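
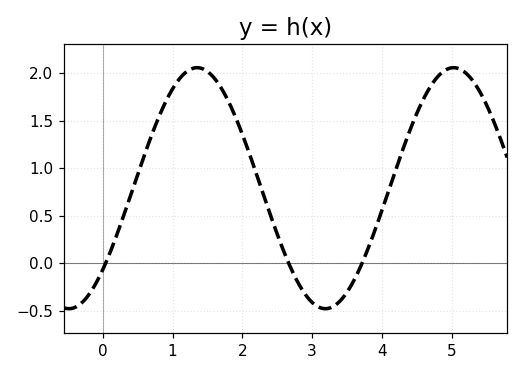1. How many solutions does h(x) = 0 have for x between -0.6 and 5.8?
3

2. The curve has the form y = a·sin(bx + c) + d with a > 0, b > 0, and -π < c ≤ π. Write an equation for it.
y = 1.27sin(1.7x - 0.74) + 0.79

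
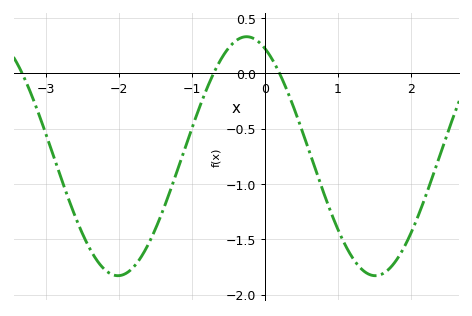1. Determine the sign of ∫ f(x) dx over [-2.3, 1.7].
negative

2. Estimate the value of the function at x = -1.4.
-1.24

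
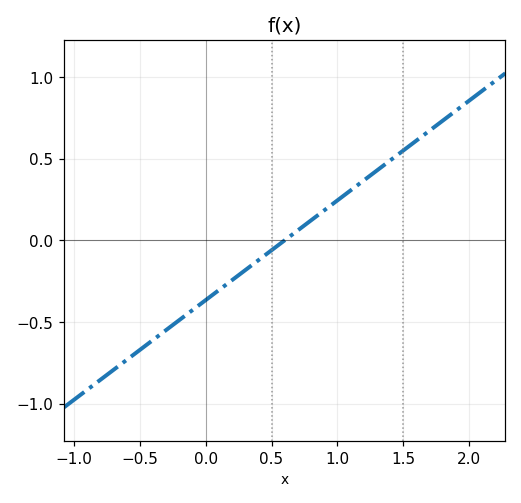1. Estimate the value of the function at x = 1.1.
0.305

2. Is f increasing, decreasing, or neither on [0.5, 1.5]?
increasing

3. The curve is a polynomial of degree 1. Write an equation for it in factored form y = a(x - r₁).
y = 0.61(x - 0.6)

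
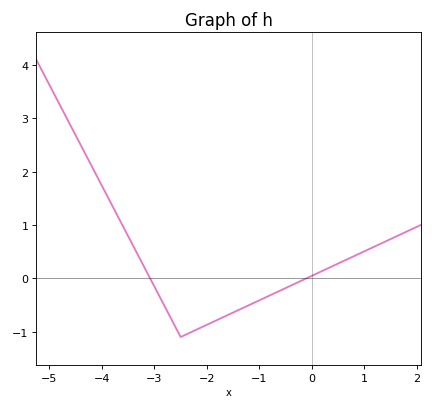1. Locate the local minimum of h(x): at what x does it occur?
-2.5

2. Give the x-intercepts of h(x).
-3.08, -0.104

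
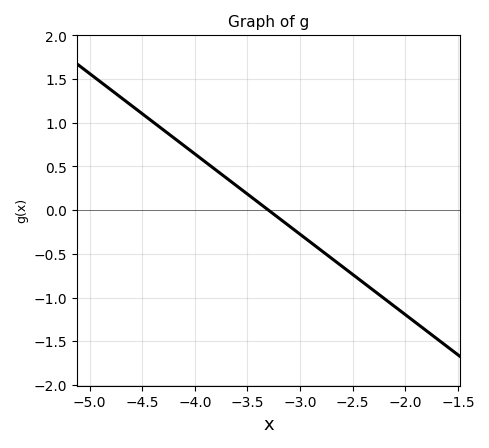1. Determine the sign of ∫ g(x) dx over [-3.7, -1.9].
negative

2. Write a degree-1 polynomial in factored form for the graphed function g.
y = -0.92(x + 3.3)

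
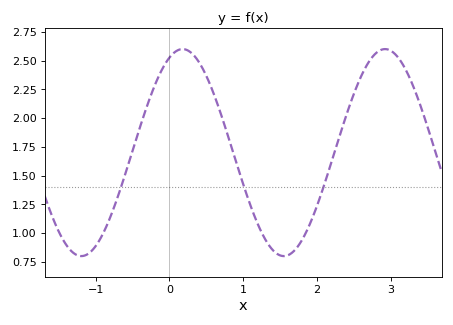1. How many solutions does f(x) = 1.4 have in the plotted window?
3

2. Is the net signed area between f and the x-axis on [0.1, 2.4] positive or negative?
positive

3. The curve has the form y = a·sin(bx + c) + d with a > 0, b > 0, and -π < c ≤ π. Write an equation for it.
y = 0.9sin(2.3x + 1.2) + 1.7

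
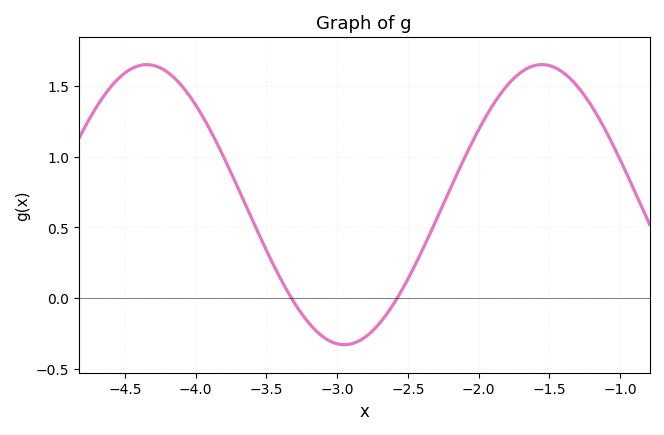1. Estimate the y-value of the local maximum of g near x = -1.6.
1.65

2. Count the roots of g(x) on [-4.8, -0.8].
2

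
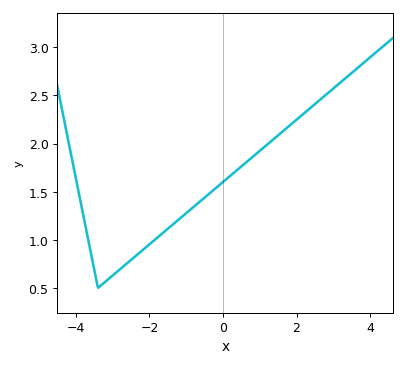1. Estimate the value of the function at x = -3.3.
0.55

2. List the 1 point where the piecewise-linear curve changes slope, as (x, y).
(-3.4, 0.5)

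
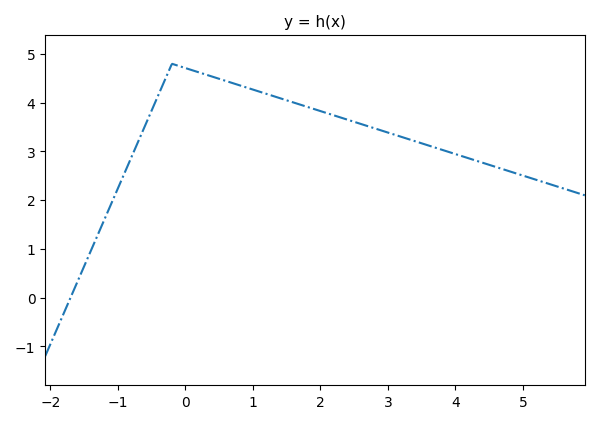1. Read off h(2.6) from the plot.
3.56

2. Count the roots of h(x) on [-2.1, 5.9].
1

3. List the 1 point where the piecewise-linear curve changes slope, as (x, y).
(-0.2, 4.8)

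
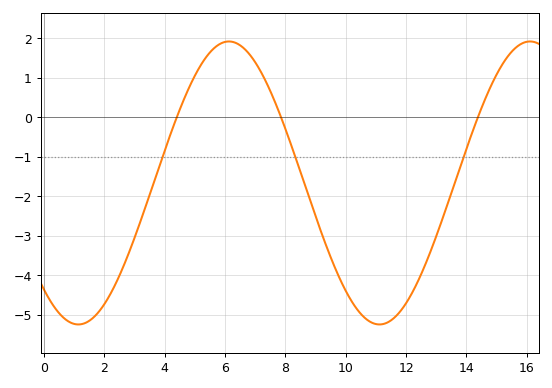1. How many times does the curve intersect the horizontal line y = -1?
3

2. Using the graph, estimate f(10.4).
-4.88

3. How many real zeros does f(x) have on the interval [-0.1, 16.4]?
3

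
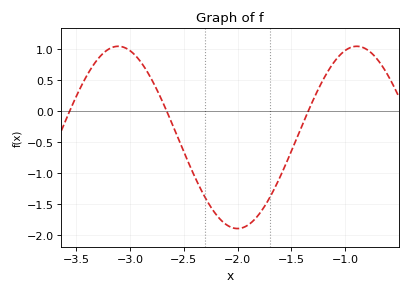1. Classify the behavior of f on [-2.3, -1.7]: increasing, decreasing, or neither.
neither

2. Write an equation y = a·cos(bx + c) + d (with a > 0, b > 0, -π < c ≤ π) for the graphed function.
y = 1.47cos(2.83x + 2.52) - 0.42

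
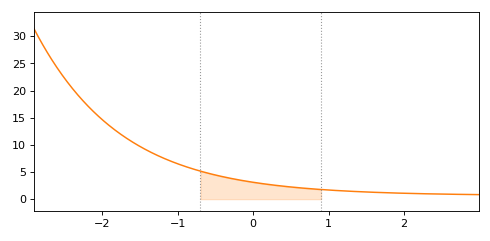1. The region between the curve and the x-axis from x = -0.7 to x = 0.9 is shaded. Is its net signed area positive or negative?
positive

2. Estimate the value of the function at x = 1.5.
1.33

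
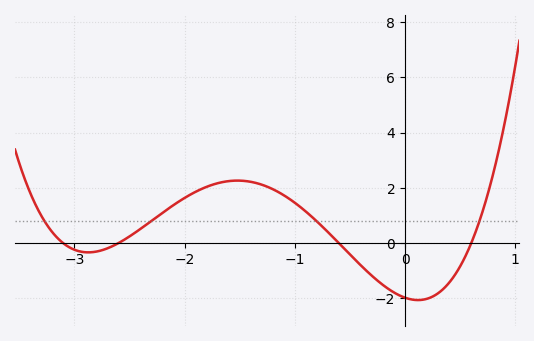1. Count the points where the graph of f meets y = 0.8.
4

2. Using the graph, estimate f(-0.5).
-0.4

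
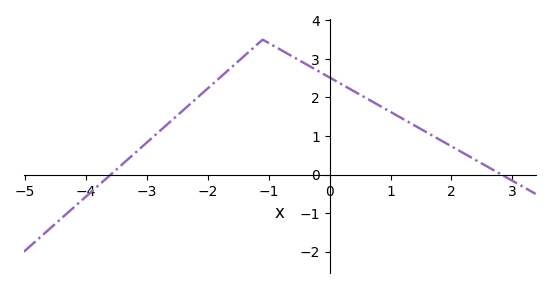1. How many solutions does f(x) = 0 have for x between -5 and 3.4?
2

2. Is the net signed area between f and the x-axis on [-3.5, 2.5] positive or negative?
positive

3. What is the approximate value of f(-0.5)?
2.96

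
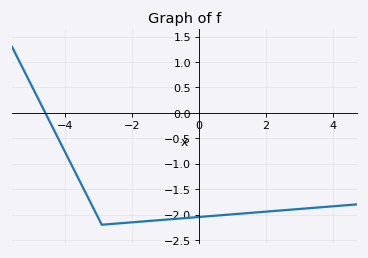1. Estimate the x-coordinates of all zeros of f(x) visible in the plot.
-4.6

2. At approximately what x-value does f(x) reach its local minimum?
-2.8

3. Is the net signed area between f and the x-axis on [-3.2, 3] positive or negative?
negative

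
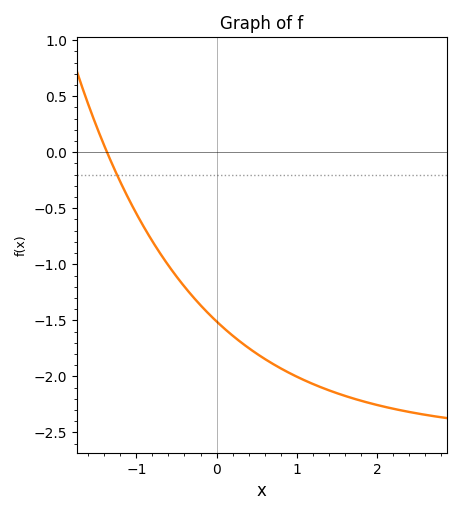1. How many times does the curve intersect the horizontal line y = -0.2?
1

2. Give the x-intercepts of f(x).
-1.4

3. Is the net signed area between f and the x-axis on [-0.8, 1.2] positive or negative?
negative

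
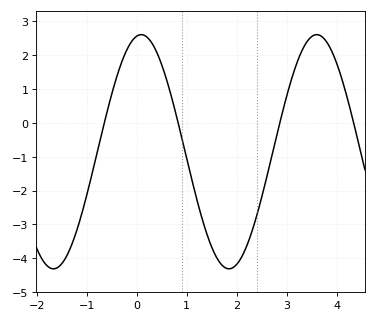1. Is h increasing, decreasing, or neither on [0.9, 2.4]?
neither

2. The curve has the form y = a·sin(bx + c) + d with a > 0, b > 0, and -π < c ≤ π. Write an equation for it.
y = 3.46sin(1.8x + 1.4) - 0.85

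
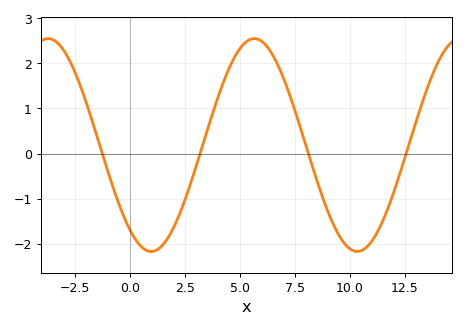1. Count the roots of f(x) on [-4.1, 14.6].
4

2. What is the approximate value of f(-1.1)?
-0.2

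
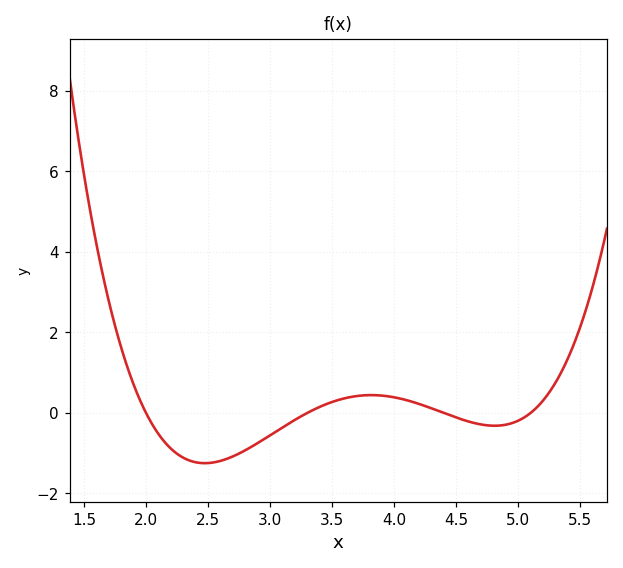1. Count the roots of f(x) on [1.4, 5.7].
4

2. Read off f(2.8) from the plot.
-1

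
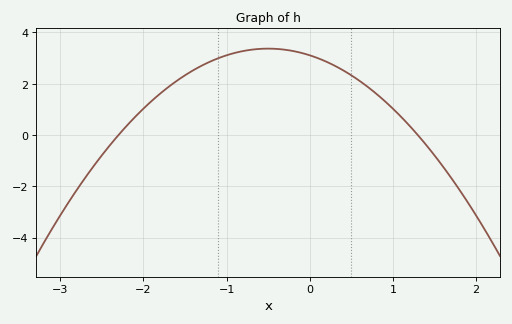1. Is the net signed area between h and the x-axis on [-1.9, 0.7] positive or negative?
positive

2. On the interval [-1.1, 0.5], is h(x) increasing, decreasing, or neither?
neither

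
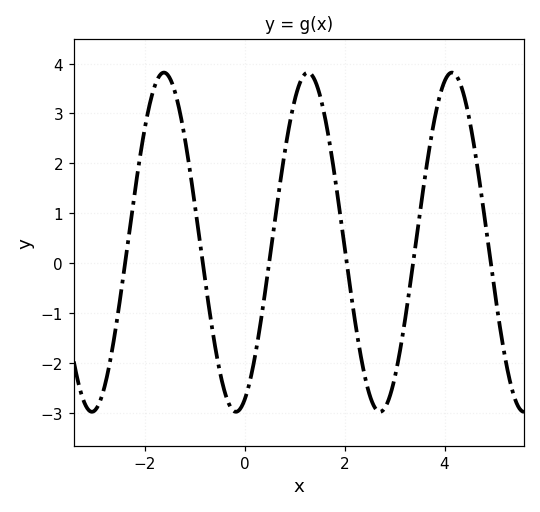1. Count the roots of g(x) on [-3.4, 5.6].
6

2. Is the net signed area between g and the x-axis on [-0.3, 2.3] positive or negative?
positive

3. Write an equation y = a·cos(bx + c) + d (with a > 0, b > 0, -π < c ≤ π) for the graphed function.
y = 3.4cos(2.2x - 2.8) + 0.42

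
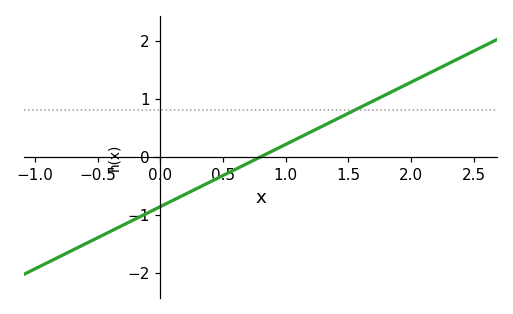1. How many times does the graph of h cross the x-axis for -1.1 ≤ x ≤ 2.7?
1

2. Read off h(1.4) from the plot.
0.642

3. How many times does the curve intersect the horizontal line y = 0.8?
1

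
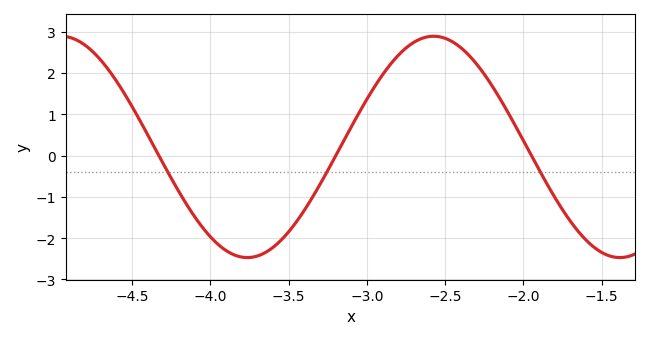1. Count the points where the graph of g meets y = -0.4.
3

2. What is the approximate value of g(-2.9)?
1.96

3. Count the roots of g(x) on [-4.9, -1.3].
3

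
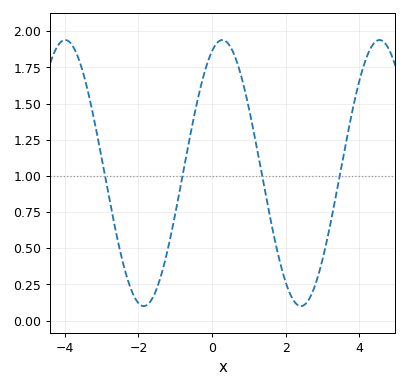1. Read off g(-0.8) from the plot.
1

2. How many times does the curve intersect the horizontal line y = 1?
4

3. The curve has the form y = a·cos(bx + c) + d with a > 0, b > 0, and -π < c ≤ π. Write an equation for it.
y = 0.92cos(1.5x - 0.41) + 1.02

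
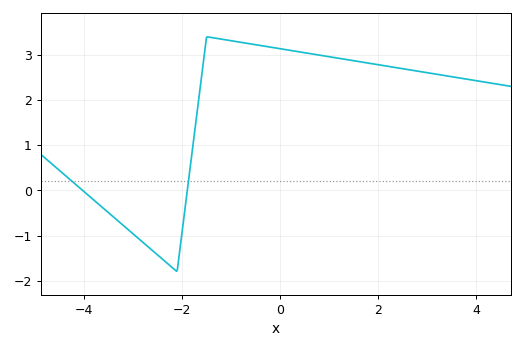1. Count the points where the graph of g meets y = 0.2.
2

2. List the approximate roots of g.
-4, -1.8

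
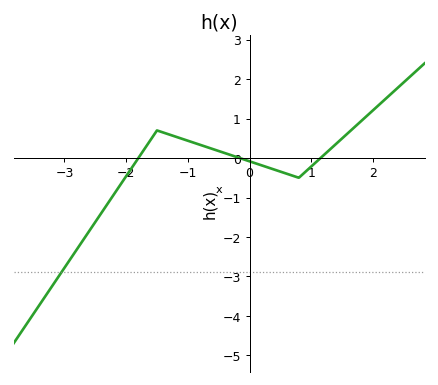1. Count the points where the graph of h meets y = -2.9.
1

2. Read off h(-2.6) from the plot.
-1.9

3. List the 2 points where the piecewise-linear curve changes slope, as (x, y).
(-1.5, 0.7); (0.8, -0.5)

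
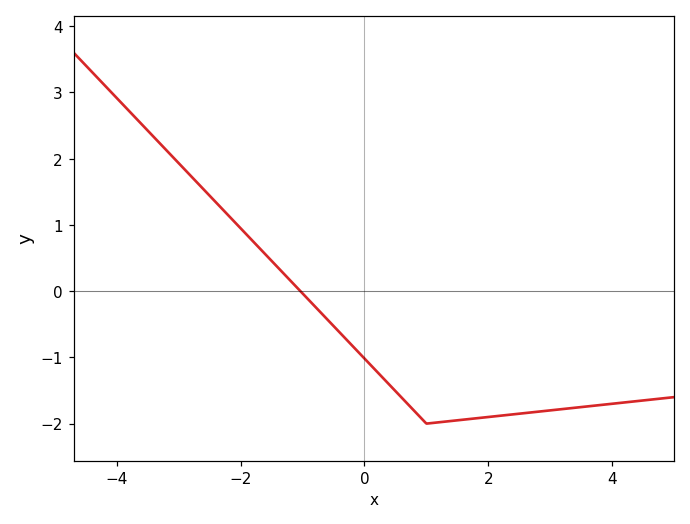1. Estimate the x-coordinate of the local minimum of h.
1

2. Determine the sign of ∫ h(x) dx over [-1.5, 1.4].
negative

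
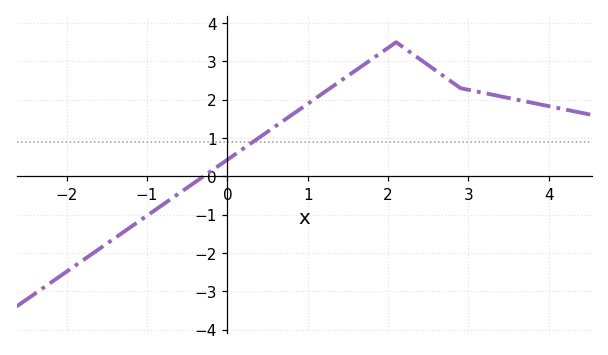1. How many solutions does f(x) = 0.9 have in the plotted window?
1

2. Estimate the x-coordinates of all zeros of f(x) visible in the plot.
-0.3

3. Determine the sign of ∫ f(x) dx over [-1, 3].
positive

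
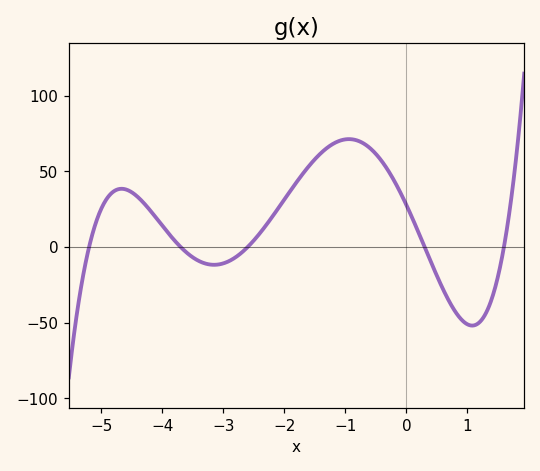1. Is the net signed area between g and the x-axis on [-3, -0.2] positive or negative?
positive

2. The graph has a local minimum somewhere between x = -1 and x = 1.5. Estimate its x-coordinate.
1.1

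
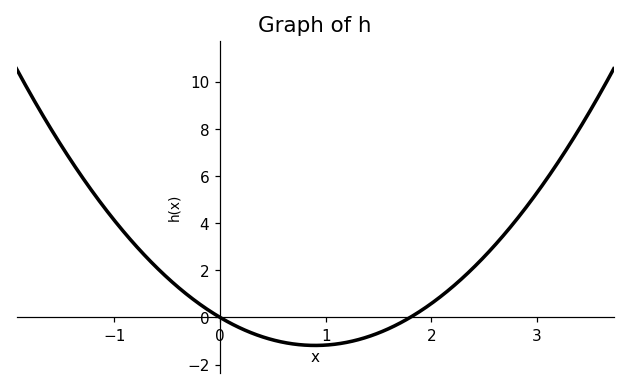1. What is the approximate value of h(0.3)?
-0.661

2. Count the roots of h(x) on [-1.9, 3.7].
2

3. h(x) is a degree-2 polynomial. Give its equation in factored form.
y = 1.47(x - 0)(x - 1.8)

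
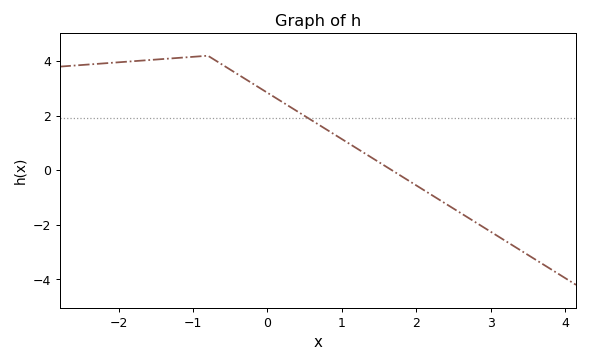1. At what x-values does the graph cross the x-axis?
1.7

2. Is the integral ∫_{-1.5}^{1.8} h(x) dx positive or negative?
positive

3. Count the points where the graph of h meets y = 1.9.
1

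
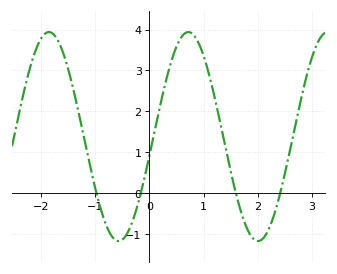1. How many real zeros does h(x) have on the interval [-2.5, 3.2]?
4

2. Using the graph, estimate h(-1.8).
3.9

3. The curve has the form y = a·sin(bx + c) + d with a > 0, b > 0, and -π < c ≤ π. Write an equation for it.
y = 2.56sin(2.4x - 0.18) + 1.38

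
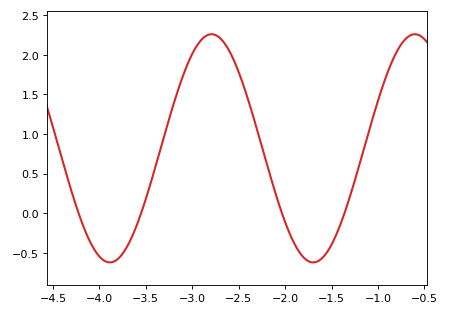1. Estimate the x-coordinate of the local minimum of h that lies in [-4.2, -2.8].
-3.9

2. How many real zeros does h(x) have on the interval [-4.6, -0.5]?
4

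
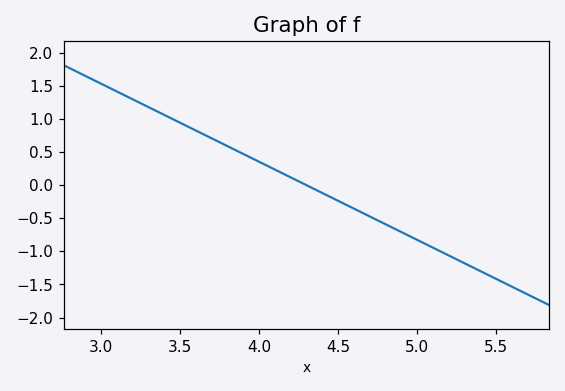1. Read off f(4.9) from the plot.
-0.7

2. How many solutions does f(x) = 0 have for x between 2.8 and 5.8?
1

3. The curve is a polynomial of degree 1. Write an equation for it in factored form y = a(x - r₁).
y = -1.18(x - 4.3)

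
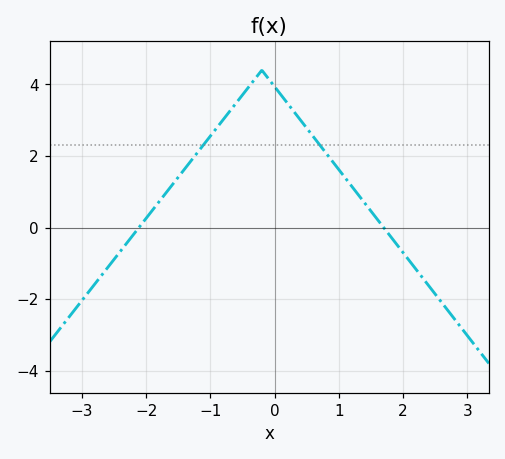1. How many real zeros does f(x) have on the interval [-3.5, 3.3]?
2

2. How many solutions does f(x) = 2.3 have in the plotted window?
2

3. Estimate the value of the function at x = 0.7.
2.31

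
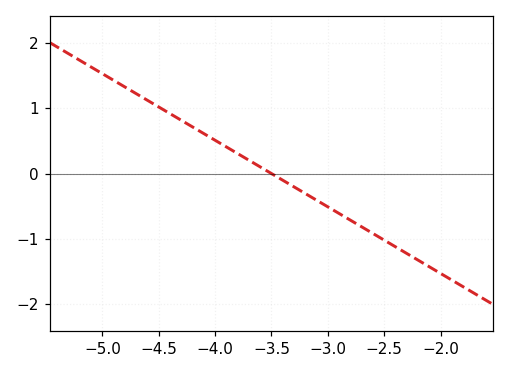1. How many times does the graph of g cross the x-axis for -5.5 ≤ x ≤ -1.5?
1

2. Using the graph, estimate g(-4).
0.51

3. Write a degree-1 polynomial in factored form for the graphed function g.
y = -1.02(x + 3.5)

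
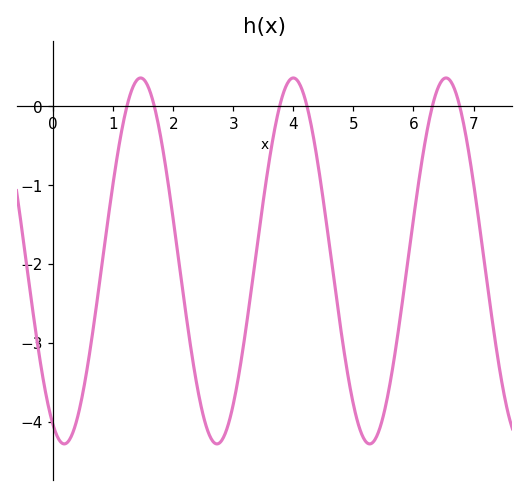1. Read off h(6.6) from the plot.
0.3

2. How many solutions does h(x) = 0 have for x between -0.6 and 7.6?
6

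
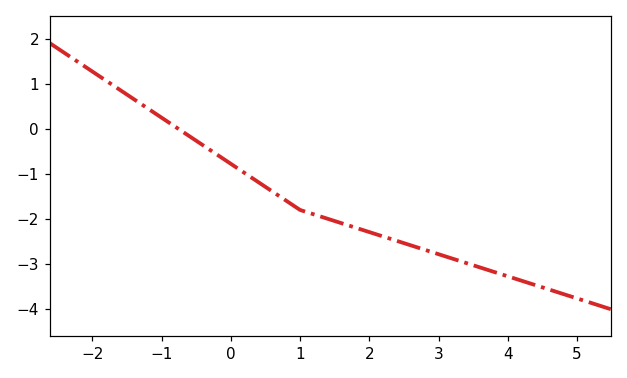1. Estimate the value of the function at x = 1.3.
-1.95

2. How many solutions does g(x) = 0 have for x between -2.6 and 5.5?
1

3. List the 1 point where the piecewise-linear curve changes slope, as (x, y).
(1, -1.8)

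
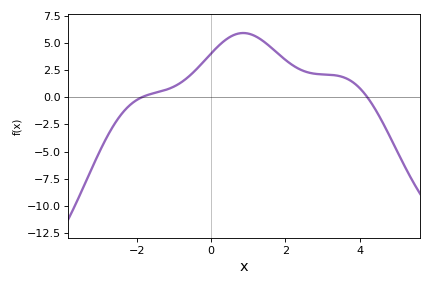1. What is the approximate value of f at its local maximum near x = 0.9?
5.93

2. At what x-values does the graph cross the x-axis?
-1.87, 4.21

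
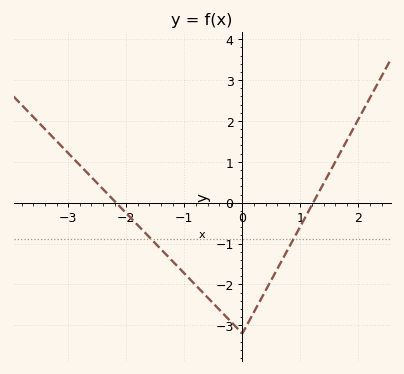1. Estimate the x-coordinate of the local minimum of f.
0.001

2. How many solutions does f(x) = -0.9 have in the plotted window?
2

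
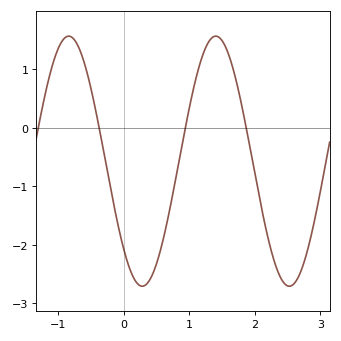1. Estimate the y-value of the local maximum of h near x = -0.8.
1.6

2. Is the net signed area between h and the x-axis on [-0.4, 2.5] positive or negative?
negative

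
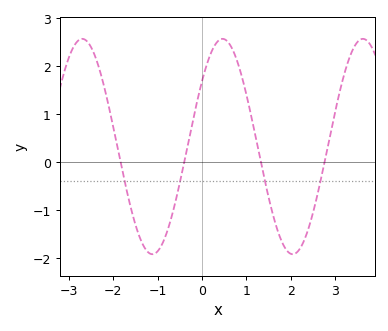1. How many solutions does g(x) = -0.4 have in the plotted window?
4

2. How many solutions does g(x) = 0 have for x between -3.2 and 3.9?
4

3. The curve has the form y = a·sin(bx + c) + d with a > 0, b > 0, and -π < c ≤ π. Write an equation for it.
y = 2.24sin(2x + 0.65) + 0.32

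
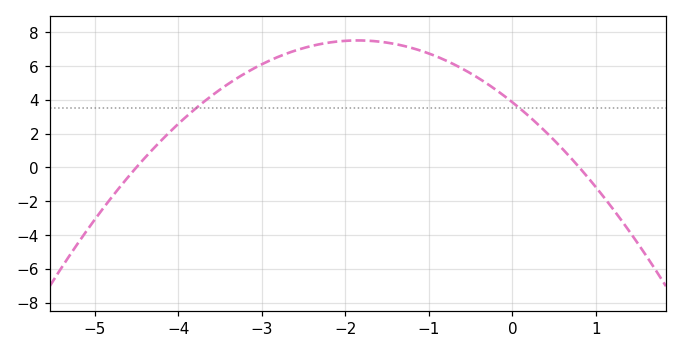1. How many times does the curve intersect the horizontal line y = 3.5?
2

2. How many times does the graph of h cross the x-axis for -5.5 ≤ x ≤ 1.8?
2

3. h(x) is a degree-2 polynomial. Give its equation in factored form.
y = -1.07(x + 4.5)(x - 0.8)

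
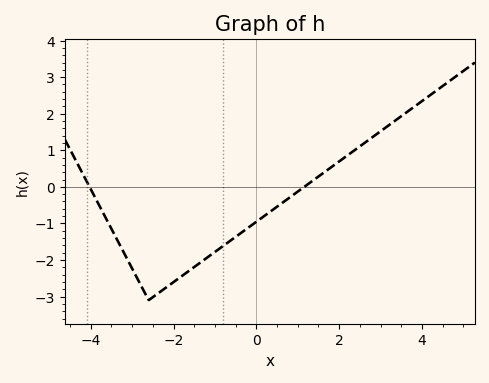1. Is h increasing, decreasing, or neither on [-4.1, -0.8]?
neither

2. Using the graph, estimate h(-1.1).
-1.9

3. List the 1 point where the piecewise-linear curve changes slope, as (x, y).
(-2.6, -3.1)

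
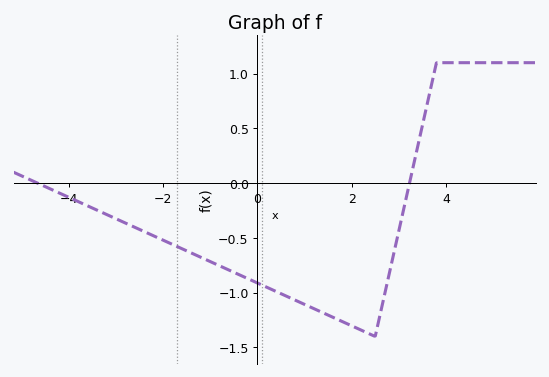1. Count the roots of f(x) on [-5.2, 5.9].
2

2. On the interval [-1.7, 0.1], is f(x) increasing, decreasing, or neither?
decreasing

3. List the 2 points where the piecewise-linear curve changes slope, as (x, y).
(2.5, -1.4); (3.8, 1.1)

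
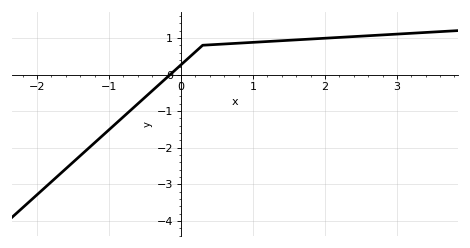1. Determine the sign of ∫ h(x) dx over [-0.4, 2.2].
positive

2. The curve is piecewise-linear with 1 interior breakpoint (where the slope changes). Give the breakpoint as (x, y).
(0.3, 0.8)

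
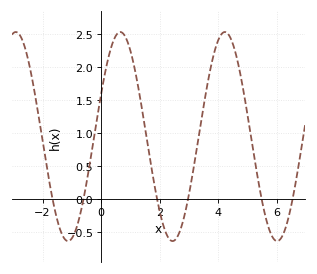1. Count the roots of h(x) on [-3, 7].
6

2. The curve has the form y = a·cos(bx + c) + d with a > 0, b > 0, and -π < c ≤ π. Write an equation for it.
y = 1.58cos(1.8x - 1.2) + 0.95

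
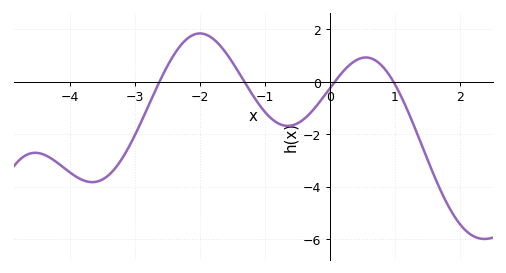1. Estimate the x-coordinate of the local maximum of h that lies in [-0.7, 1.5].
0.552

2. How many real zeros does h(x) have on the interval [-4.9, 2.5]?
4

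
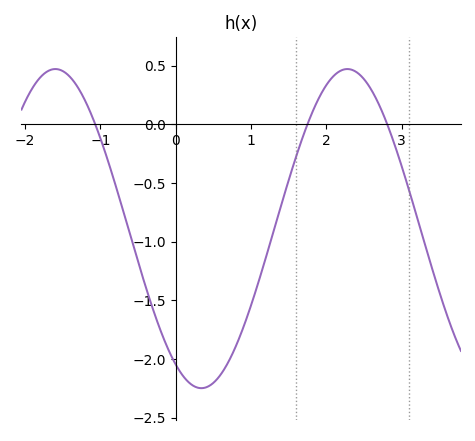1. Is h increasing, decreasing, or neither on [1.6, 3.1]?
neither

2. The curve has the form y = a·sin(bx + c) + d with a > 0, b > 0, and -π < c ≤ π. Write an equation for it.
y = 1.36sin(1.62x - 2.12) - 0.89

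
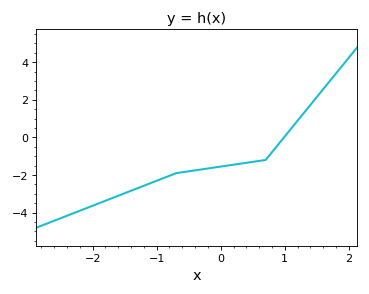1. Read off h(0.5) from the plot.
-1.2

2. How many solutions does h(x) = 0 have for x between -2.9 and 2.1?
1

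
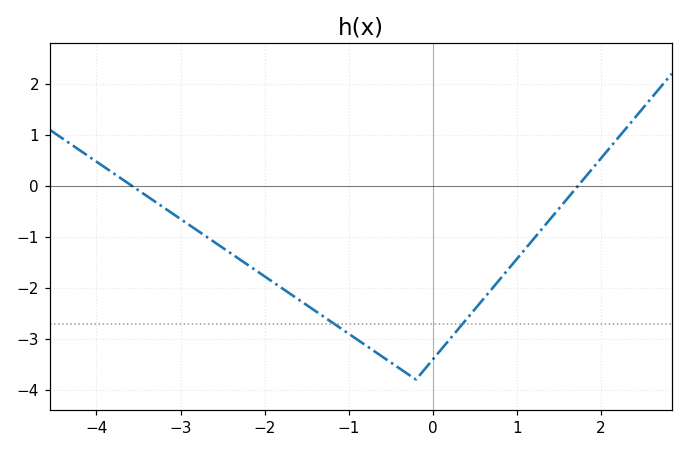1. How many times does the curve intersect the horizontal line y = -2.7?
2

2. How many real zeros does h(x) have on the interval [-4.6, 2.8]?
2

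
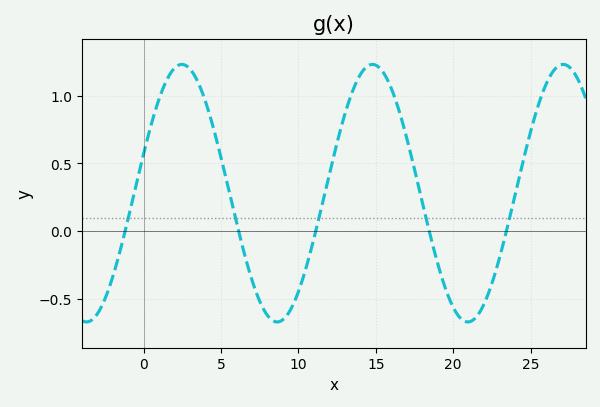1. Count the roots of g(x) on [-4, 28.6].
5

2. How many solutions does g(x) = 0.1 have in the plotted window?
5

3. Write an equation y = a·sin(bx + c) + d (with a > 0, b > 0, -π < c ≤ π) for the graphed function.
y = 0.95sin(0.51x + 0.312) + 0.28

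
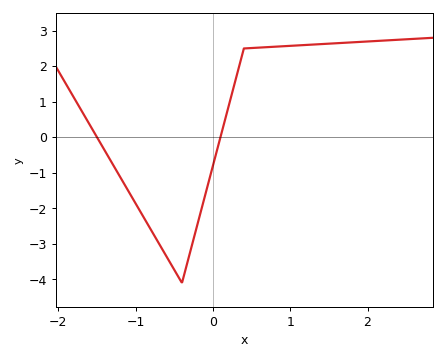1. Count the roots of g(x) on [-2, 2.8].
2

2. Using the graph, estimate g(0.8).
2.5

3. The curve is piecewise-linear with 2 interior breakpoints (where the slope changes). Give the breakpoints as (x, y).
(-0.4, -4.1); (0.4, 2.5)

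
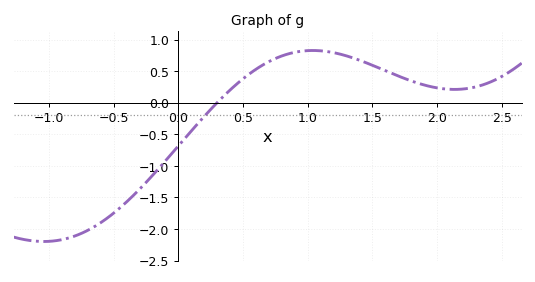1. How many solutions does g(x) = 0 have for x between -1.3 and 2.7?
1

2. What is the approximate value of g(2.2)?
0.22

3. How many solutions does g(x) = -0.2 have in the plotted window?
1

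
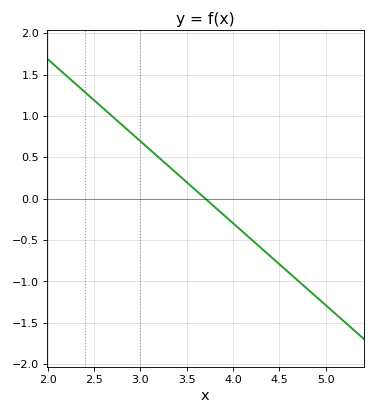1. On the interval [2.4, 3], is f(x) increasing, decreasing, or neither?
decreasing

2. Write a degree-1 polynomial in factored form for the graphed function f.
y = -0.99(x - 3.7)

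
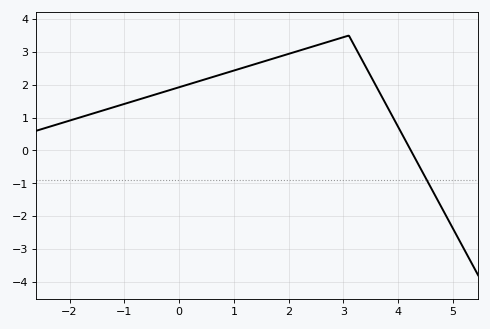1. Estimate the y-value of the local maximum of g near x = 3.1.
3.5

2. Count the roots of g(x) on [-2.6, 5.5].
1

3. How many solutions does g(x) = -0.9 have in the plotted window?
1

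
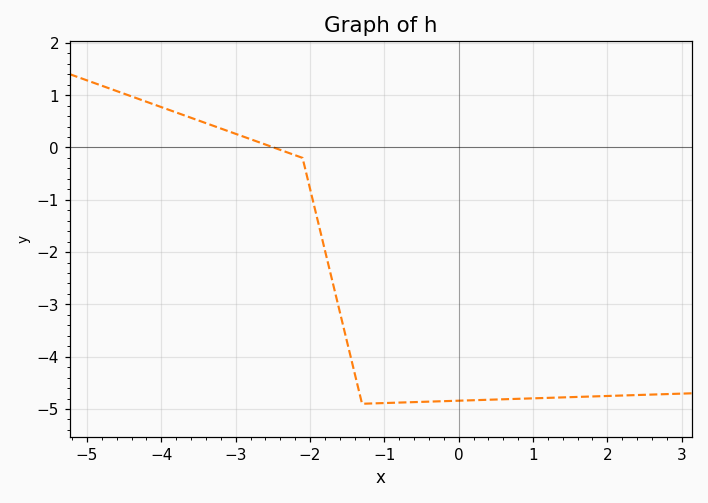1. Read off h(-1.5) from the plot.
-3.73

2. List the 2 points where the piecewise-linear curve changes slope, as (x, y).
(-2.1, -0.2); (-1.3, -4.9)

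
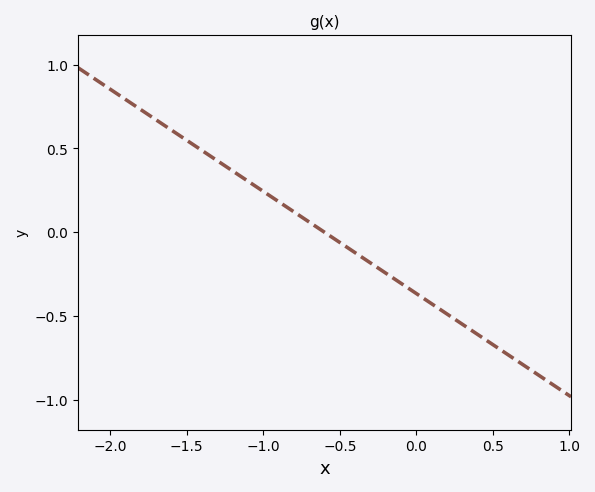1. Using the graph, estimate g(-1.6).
0.6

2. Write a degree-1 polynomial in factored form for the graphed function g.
y = -0.61(x + 0.6)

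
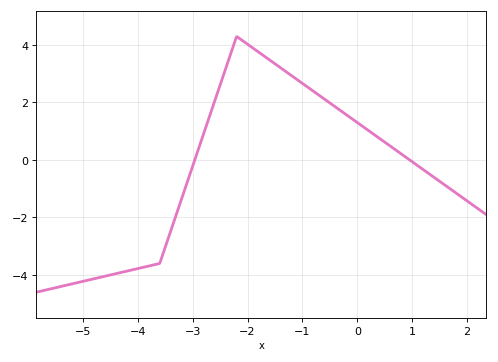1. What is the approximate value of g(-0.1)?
1.44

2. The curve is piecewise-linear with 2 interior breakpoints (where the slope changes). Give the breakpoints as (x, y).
(-3.6, -3.6); (-2.2, 4.3)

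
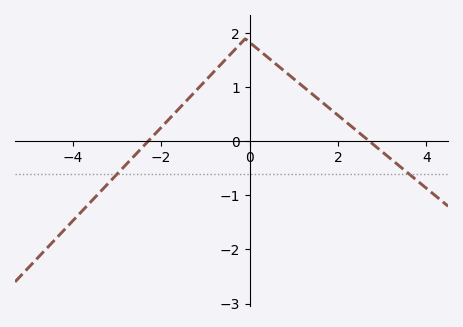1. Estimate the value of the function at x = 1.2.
1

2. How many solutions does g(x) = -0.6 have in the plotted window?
2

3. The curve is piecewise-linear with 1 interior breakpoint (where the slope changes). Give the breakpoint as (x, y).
(-0.1, 1.9)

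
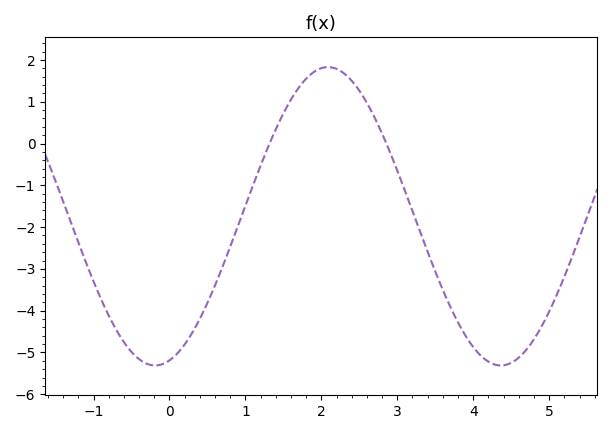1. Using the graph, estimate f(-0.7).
-4.5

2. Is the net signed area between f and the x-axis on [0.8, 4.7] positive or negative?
negative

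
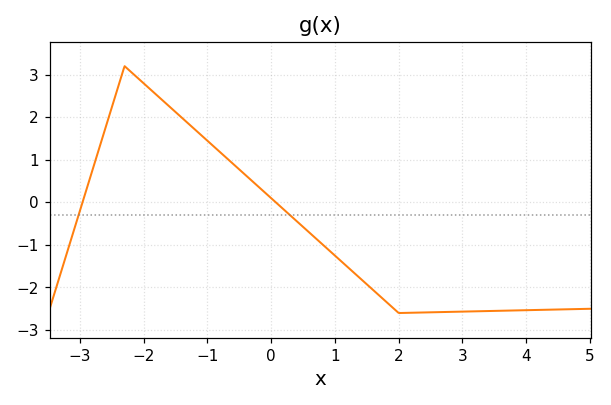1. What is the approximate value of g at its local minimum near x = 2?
-2.6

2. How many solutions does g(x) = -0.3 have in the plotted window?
2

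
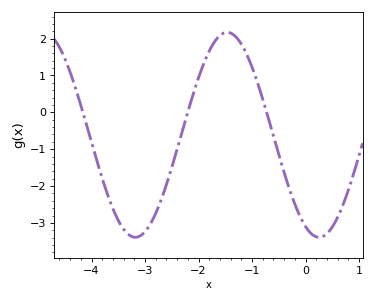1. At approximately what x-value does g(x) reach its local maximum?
-1.47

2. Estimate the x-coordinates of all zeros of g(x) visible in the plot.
-4.16, -2.2, -0.727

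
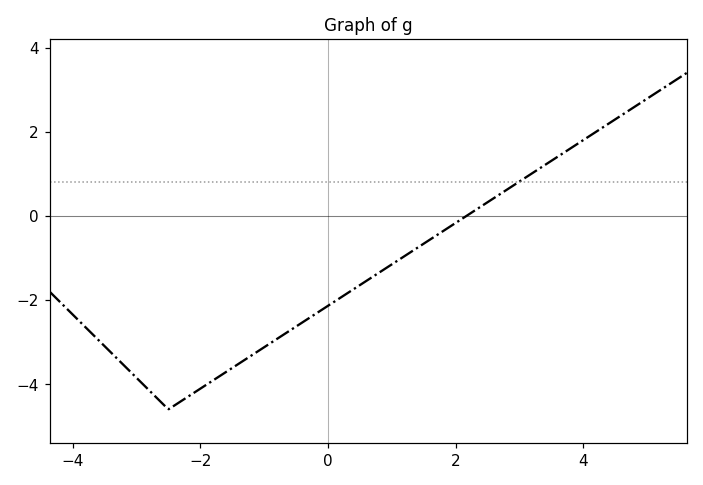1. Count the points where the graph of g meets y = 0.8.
1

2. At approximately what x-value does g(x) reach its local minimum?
-2.5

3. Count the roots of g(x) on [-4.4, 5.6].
1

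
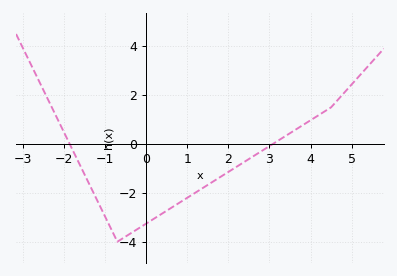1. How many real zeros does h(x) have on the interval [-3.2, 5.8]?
2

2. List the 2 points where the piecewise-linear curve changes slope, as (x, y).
(-0.7, -4); (4.5, 1.5)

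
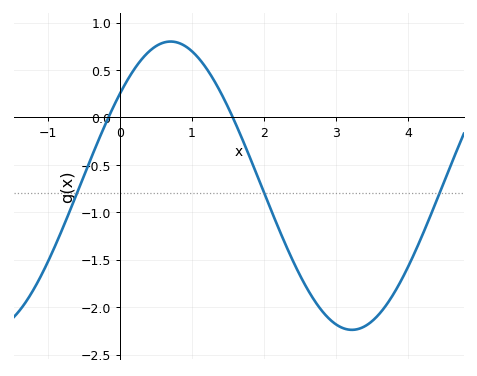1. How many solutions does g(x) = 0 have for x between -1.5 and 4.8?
2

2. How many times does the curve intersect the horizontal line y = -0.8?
3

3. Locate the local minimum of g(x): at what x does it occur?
3.2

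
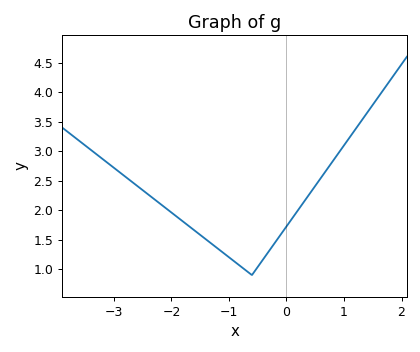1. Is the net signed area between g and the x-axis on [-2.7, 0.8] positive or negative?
positive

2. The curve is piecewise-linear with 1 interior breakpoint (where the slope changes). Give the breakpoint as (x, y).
(-0.6, 0.9)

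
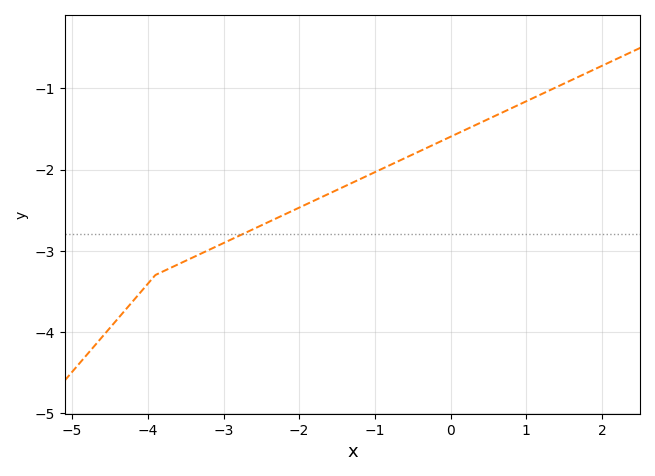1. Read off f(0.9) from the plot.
-1.2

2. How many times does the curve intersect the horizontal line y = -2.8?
1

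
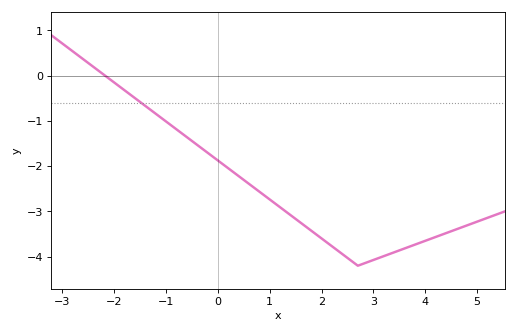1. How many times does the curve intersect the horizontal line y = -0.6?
1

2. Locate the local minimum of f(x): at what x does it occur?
2.7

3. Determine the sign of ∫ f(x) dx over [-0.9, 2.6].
negative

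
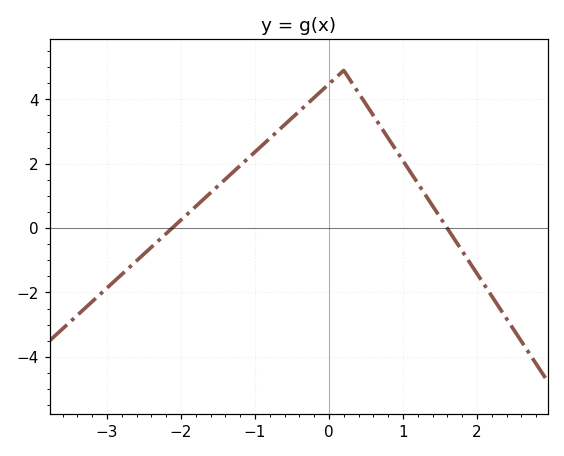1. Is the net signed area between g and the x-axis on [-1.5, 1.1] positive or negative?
positive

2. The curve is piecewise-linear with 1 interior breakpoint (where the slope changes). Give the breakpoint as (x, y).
(0.2, 4.9)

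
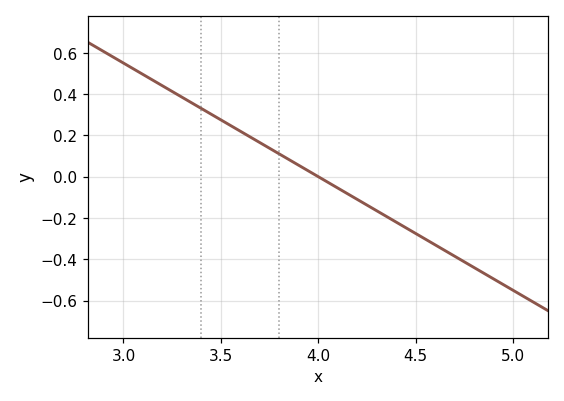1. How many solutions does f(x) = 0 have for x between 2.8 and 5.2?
1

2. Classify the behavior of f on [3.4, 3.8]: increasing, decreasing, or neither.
decreasing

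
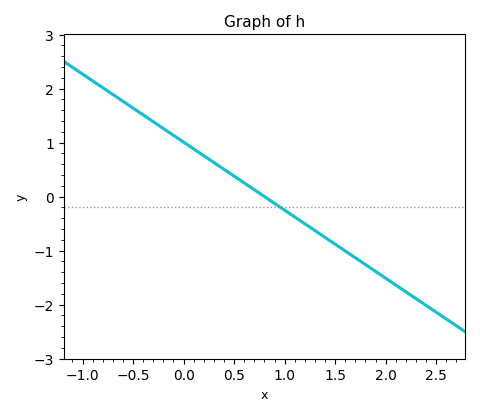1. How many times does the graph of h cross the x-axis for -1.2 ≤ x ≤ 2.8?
1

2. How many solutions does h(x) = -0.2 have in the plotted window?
1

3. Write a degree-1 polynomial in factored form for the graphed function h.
y = -1.26(x - 0.8)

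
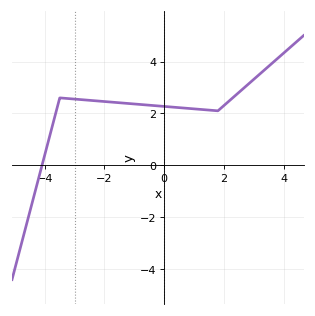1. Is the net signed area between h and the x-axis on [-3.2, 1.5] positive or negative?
positive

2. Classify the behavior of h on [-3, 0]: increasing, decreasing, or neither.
decreasing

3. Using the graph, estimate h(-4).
0.412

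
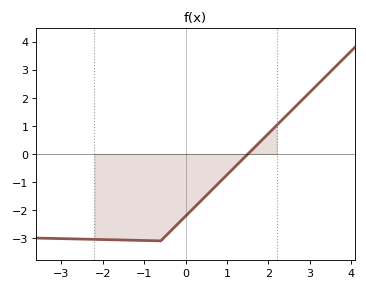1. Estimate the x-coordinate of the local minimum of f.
-0.601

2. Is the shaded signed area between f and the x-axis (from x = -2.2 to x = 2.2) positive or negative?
negative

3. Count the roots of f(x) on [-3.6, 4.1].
1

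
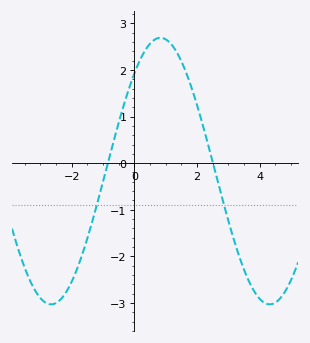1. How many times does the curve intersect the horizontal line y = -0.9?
2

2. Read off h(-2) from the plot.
-2.5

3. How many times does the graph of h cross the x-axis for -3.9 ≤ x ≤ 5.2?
2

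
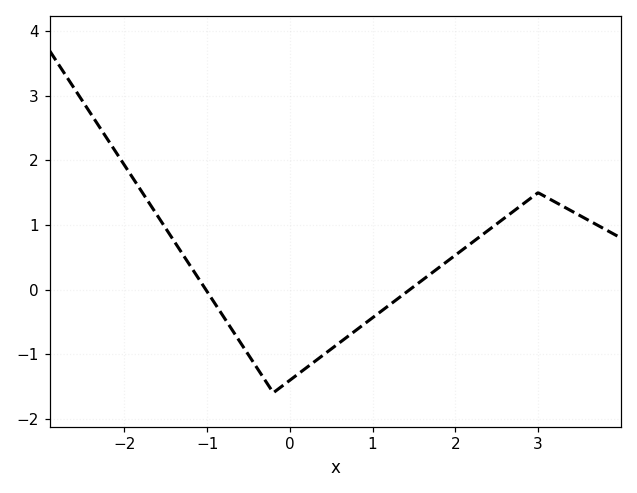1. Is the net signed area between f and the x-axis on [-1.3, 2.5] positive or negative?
negative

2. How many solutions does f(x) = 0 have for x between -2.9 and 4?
2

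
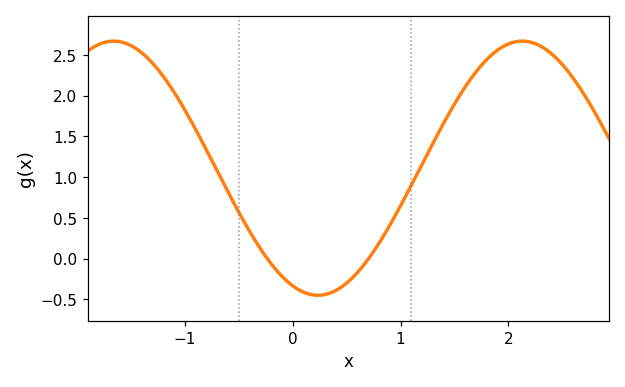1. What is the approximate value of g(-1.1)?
2.05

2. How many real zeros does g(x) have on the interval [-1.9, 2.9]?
2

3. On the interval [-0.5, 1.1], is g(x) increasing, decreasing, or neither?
neither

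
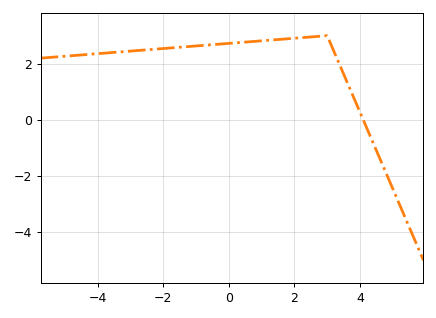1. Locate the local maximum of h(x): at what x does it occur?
3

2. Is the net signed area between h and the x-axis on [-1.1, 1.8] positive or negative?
positive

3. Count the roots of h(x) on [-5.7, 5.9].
1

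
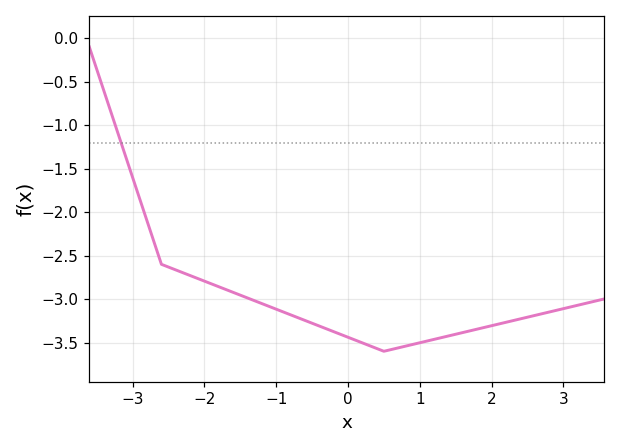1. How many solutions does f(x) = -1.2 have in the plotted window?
1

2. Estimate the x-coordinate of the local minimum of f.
0.502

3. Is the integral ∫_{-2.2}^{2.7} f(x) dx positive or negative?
negative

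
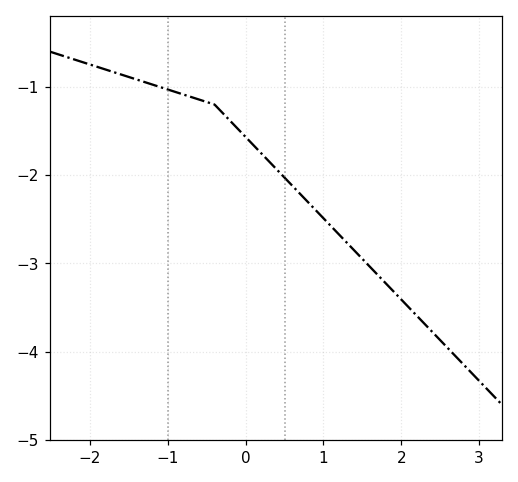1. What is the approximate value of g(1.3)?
-2.77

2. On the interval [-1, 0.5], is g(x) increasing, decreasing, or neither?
decreasing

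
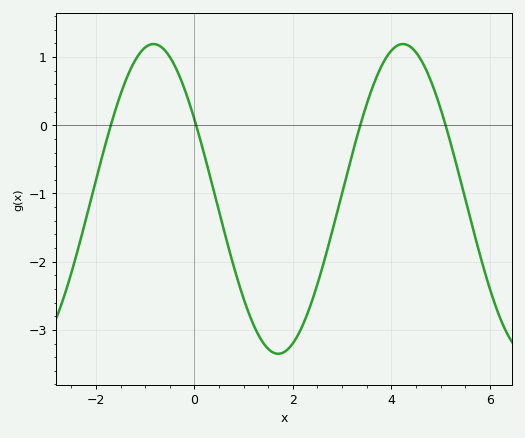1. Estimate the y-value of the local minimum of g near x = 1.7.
-3.35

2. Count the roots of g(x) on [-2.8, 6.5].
4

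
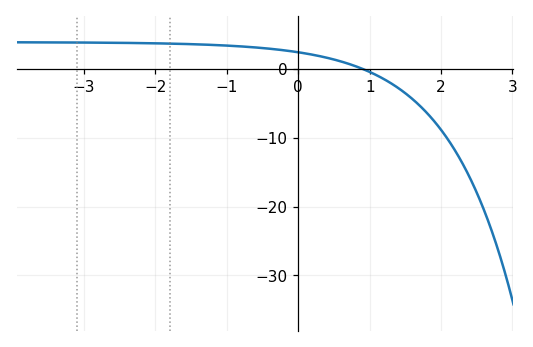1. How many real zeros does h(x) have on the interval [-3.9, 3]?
1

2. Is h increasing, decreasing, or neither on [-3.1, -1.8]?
decreasing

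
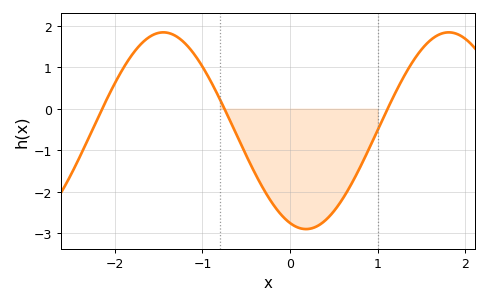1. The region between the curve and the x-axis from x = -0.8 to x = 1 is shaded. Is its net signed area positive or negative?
negative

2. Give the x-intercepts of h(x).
-2.1, -0.7, 1.1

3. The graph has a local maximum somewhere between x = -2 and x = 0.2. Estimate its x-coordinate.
-1.4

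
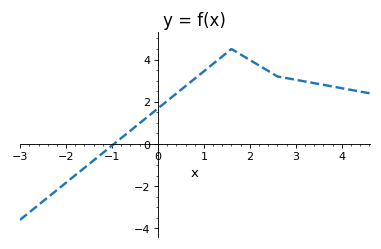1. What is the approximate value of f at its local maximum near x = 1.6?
4.4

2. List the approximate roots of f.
-1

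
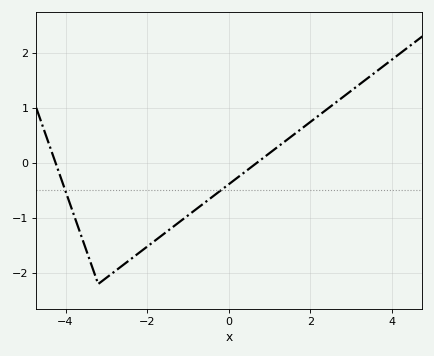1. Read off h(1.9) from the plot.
0.687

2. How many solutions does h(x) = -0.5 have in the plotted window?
2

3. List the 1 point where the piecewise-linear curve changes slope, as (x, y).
(-3.2, -2.2)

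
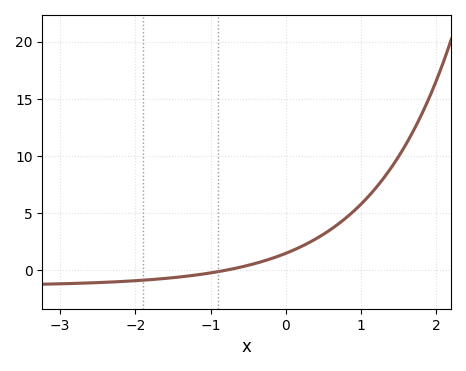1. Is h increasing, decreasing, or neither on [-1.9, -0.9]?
increasing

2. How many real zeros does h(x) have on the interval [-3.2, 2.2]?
1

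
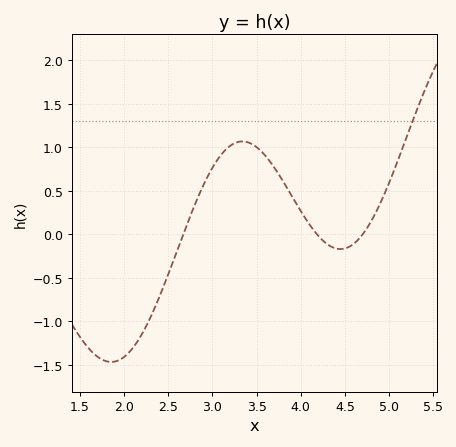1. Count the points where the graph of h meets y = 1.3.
1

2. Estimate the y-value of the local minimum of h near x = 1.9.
-1.45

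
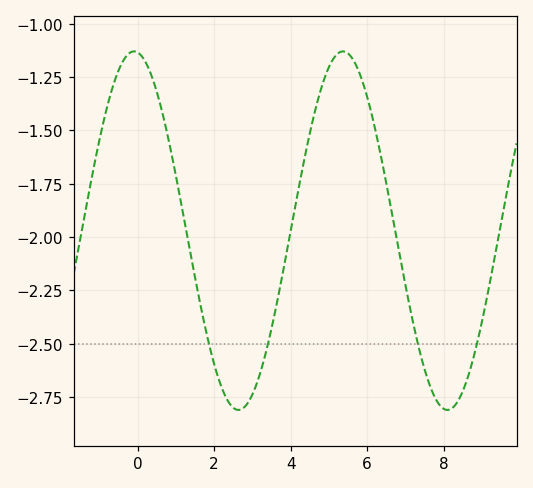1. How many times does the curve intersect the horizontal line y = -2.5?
4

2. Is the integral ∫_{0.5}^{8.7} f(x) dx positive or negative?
negative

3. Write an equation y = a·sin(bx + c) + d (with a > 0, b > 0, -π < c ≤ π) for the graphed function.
y = 0.84sin(1.1x + 1.7) - 1.97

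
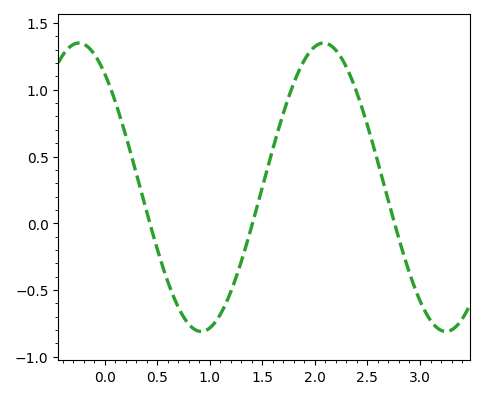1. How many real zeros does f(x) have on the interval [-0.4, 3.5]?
3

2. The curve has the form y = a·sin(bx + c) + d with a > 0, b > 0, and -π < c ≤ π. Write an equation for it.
y = 1.08sin(2.7x + 2.2) + 0.27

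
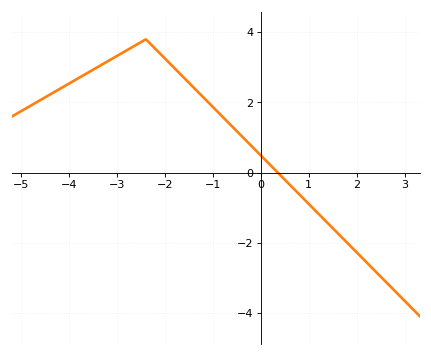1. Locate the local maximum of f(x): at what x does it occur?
-2.4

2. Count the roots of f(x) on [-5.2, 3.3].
1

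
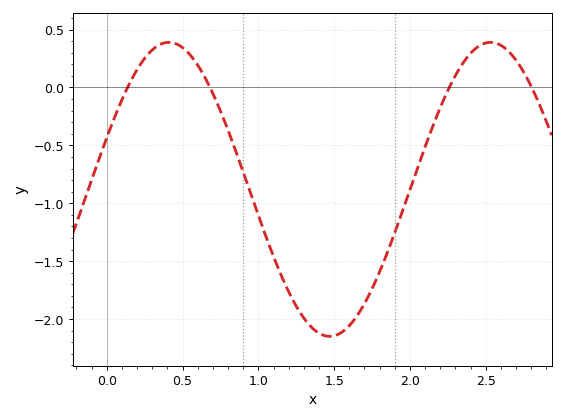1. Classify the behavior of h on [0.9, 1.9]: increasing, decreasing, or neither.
neither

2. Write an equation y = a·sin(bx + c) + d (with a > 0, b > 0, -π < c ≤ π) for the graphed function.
y = 1.27sin(2.96x + 0.36) - 0.88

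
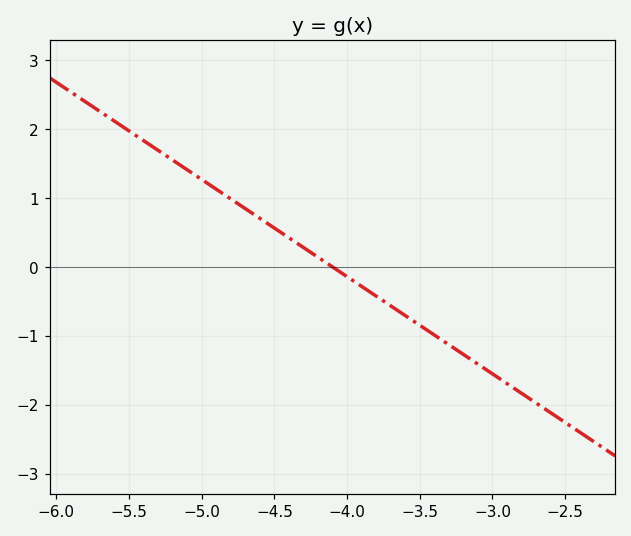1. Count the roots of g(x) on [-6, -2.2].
1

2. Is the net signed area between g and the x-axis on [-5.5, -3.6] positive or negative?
positive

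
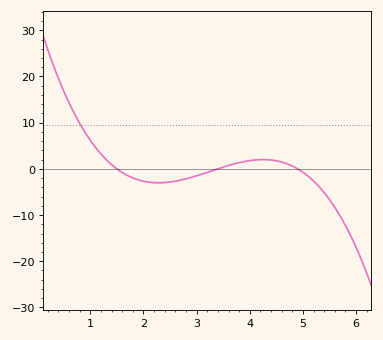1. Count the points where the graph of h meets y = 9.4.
1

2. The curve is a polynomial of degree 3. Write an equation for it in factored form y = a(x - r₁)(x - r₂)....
y = -1.32(x - 1.5)(x - 3.4)(x - 4.9)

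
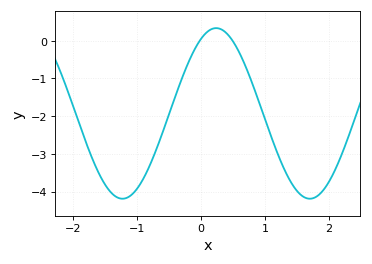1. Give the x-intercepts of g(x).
0, 0.5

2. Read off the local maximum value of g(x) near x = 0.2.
0.3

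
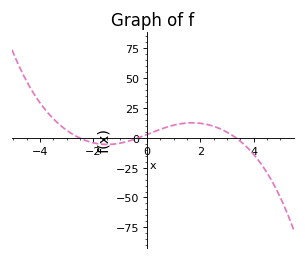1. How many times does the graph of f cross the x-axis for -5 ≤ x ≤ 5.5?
3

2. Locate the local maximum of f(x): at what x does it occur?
1.7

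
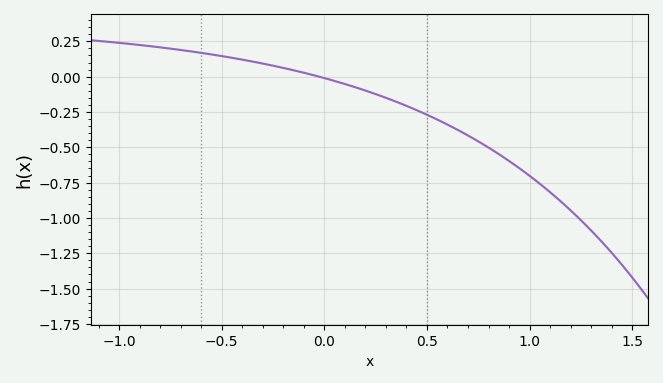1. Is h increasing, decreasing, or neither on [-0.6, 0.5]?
decreasing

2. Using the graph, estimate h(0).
0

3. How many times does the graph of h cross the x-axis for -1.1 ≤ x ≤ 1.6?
1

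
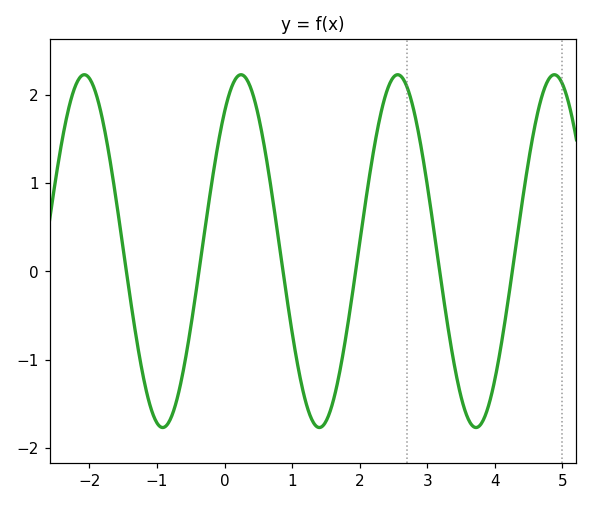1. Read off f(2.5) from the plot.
2.2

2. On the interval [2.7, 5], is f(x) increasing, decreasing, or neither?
neither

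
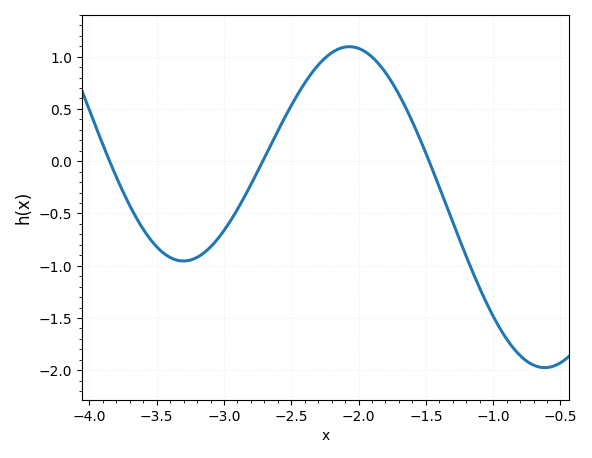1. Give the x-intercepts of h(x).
-3.85, -2.71, -1.48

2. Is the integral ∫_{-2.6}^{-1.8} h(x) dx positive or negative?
positive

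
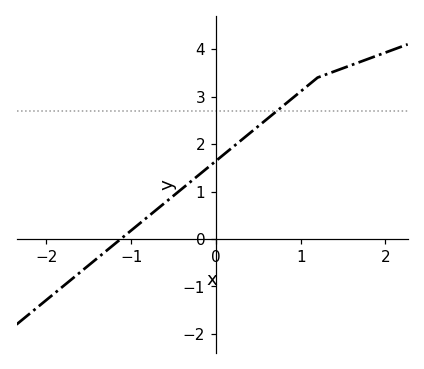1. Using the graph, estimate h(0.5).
2.38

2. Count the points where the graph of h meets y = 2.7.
1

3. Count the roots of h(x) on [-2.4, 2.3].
1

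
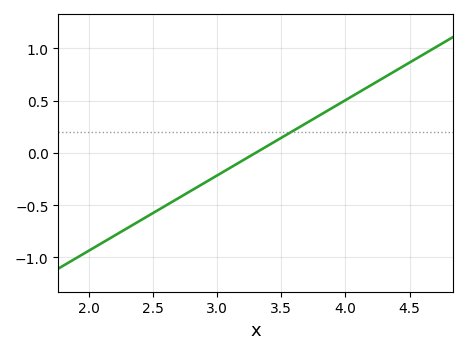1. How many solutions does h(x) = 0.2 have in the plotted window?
1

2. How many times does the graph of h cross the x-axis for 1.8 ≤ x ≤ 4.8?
1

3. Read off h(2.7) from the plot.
-0.45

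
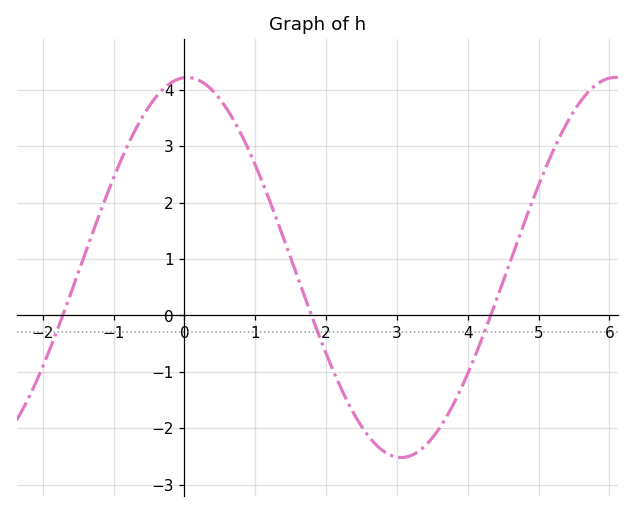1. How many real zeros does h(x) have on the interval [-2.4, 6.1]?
3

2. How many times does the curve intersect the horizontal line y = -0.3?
3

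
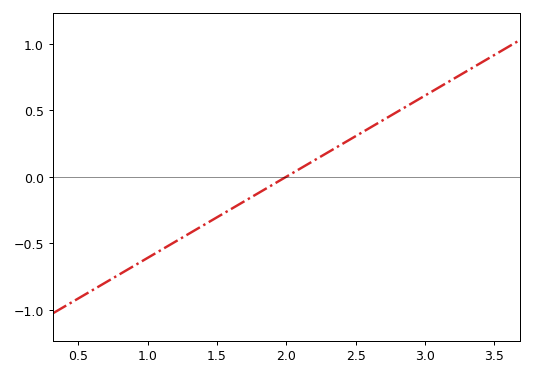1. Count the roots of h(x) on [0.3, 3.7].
1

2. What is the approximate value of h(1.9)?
-0.061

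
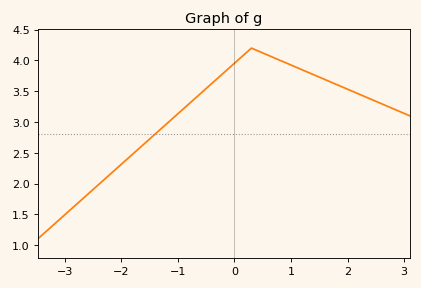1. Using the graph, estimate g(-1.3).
2.9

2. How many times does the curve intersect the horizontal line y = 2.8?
1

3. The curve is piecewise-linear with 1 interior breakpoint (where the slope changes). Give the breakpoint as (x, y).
(0.3, 4.2)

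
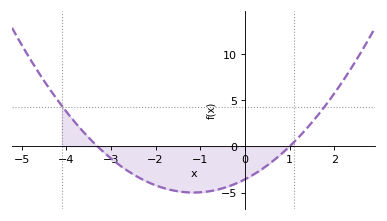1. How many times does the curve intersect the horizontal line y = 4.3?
2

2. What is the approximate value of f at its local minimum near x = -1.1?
-5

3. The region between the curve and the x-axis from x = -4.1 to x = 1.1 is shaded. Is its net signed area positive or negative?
negative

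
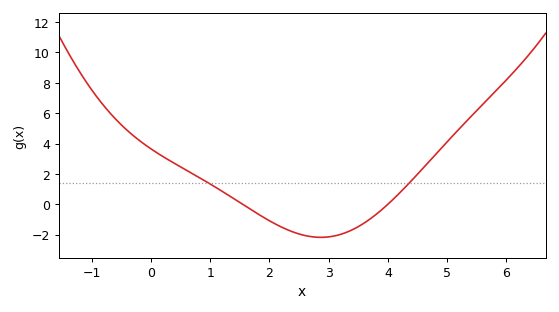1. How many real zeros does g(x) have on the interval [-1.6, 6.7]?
2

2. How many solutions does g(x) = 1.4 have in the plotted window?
2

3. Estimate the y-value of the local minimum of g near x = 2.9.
-2.17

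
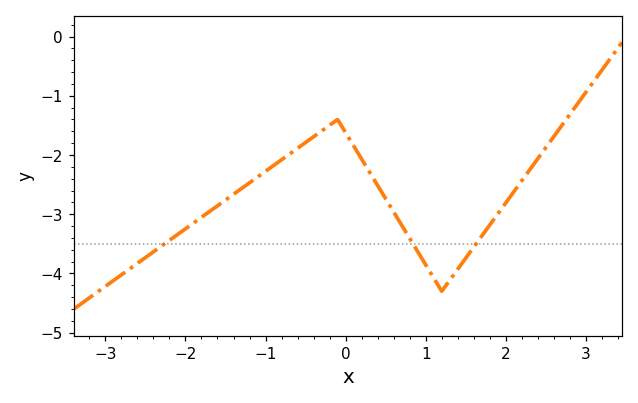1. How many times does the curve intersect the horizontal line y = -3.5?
3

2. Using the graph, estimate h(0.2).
-2.07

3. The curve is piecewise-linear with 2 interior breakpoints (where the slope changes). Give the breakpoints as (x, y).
(-0.1, -1.4); (1.2, -4.3)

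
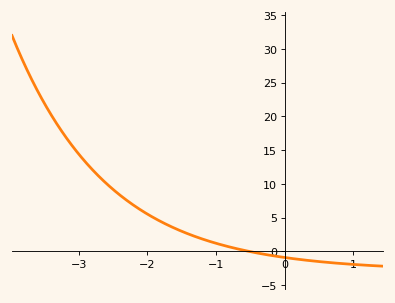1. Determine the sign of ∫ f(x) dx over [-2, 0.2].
positive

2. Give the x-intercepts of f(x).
-0.5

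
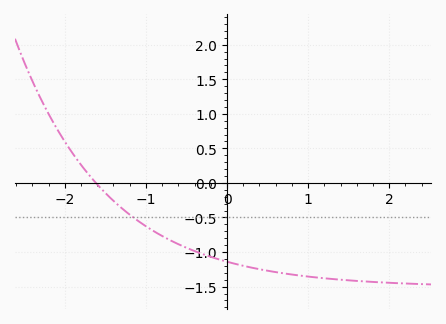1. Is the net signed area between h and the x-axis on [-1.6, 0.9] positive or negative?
negative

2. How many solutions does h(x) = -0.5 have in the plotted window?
1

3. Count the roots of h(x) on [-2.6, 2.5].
1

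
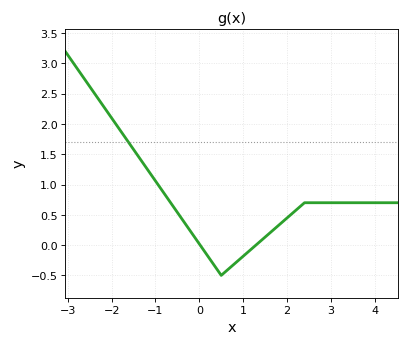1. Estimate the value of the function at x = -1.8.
1.9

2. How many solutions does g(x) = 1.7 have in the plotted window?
1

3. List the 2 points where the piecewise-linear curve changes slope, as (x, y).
(0.5, -0.5); (2.4, 0.7)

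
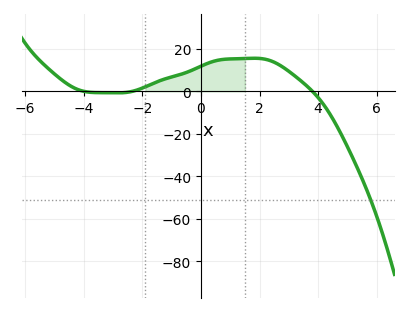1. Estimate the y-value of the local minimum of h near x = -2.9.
-0.712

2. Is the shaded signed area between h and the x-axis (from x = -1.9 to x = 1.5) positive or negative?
positive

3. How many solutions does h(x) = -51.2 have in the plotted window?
1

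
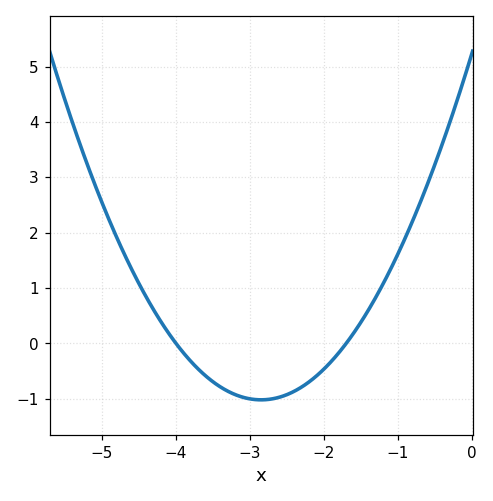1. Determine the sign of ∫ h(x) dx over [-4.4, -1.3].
negative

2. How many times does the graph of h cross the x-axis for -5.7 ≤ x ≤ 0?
2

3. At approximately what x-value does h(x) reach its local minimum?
-2.85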